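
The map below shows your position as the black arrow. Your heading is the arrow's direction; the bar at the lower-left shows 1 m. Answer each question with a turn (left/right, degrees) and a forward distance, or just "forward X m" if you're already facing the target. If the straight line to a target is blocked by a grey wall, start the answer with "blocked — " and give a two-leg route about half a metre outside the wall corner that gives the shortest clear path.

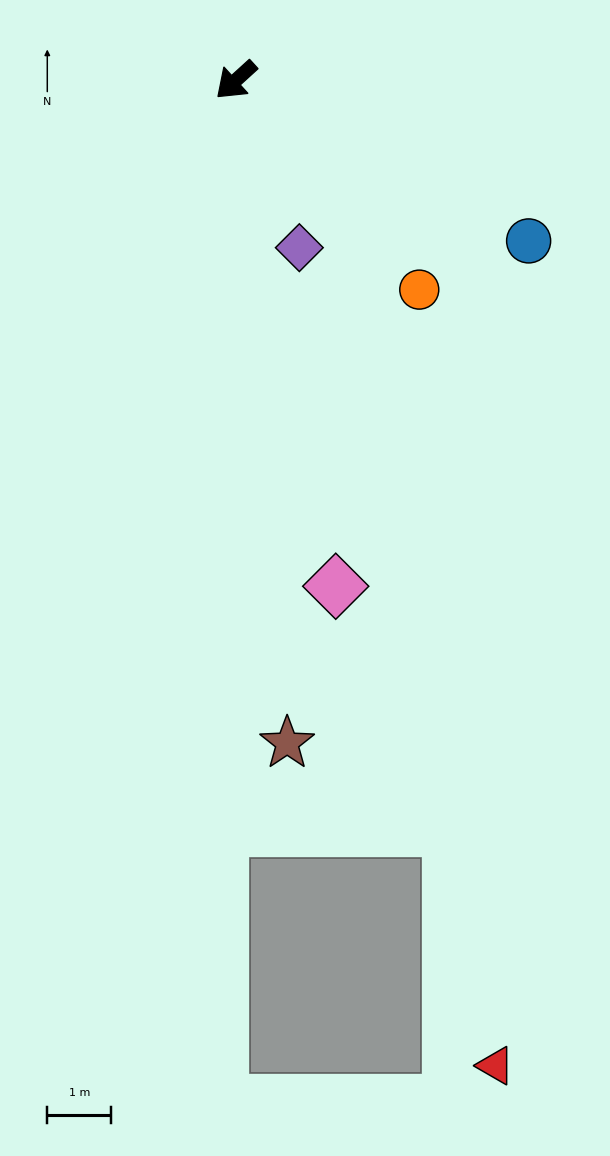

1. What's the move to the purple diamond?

turn left 68°, forward 2.8 m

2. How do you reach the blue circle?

turn left 109°, forward 5.2 m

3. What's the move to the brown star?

turn left 52°, forward 10.4 m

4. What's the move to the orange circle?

turn left 89°, forward 4.3 m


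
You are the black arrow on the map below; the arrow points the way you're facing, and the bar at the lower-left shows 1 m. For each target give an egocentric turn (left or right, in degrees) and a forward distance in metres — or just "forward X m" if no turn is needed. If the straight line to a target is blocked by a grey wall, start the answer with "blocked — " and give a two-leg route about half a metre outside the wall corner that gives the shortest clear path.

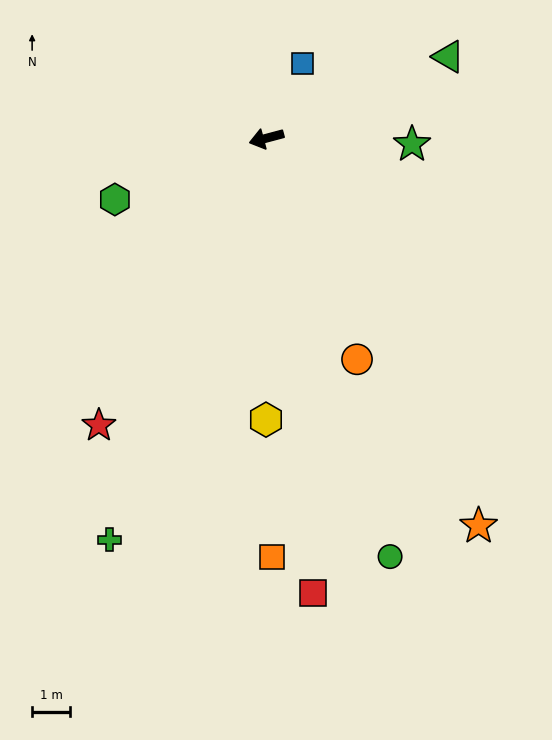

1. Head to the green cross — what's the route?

turn left 54°, forward 11.4 m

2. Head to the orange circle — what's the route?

turn left 97°, forward 6.3 m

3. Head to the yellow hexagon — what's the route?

turn left 75°, forward 7.5 m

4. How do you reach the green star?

turn left 163°, forward 3.9 m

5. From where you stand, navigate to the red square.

turn left 81°, forward 12.1 m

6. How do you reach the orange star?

turn left 104°, forward 11.7 m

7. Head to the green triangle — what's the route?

turn right 171°, forward 5.3 m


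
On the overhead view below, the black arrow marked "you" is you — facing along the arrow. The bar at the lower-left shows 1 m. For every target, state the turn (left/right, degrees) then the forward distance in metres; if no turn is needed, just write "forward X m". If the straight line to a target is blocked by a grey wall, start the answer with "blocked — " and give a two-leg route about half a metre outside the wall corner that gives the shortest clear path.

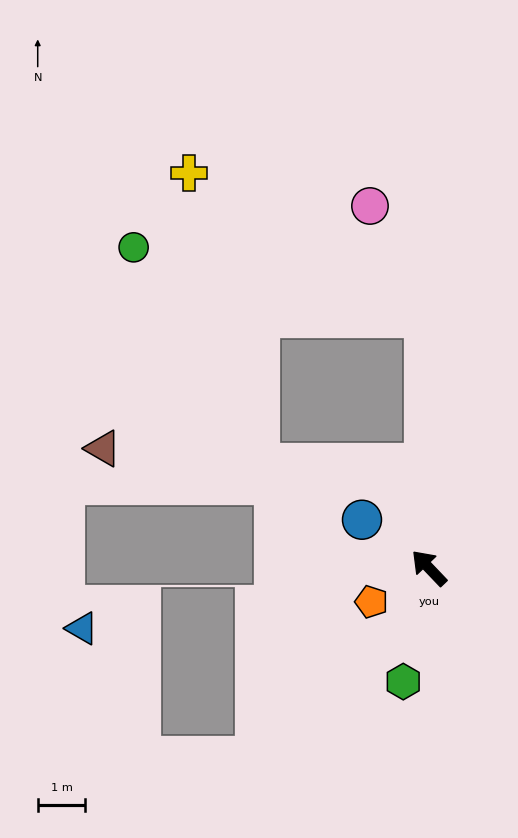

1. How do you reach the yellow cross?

blocked — turn right 43°, forward 5.3 m, then turn left 58°, forward 5.8 m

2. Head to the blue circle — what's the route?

turn left 11°, forward 1.7 m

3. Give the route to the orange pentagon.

turn left 77°, forward 1.4 m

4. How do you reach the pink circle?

blocked — turn right 43°, forward 5.3 m, then turn left 25°, forward 2.6 m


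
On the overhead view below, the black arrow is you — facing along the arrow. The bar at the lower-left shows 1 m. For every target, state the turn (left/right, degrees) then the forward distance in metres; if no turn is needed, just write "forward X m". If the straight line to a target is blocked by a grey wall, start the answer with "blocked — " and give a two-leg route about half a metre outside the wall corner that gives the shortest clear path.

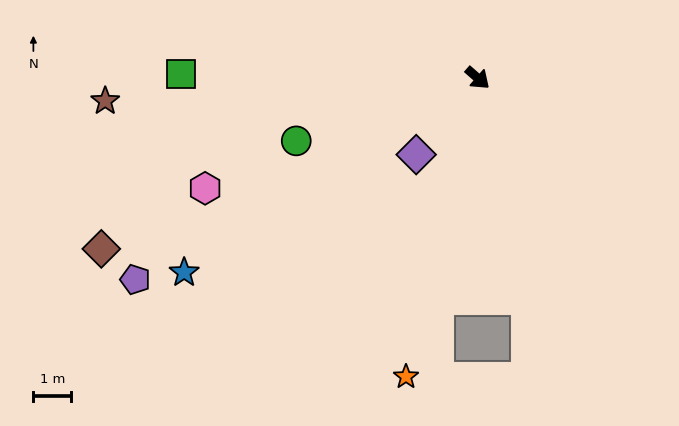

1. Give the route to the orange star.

turn right 62°, forward 8.1 m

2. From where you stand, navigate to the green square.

turn right 140°, forward 7.8 m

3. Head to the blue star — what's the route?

turn right 105°, forward 9.2 m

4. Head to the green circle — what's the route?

turn right 120°, forward 5.0 m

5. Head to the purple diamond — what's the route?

turn right 88°, forward 2.6 m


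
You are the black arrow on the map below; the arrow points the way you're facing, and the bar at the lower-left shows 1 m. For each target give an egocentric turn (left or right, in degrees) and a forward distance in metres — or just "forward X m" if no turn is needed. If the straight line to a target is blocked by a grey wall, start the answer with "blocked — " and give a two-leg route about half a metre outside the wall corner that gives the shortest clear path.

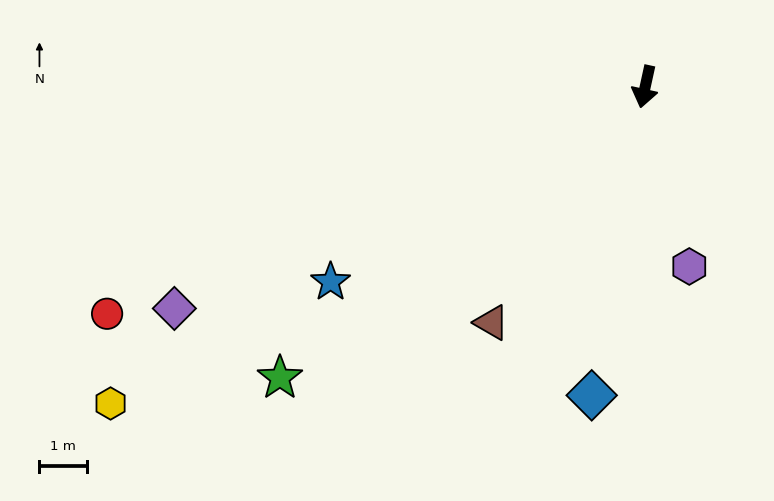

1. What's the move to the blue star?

turn right 46°, forward 7.7 m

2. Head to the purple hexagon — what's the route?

turn left 26°, forward 3.9 m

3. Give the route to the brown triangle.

turn right 21°, forward 5.9 m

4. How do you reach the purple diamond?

turn right 52°, forward 10.9 m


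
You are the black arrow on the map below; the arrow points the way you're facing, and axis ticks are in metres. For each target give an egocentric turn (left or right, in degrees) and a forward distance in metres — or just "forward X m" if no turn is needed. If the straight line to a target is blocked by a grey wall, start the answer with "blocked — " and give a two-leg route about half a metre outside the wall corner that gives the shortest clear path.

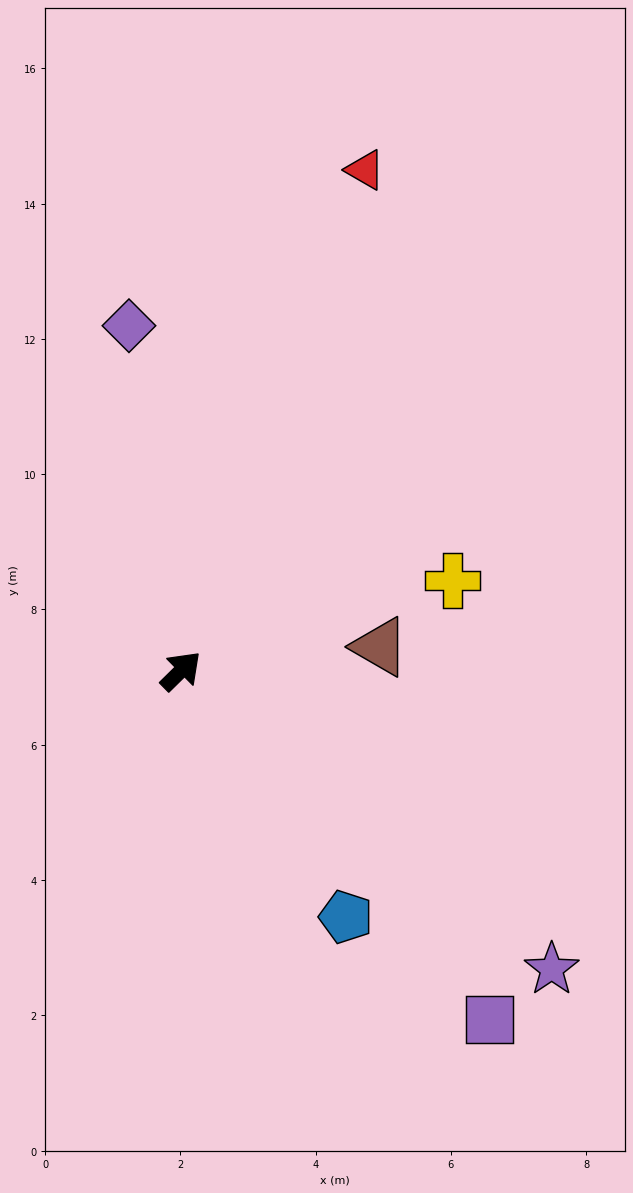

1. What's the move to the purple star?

turn right 83°, forward 7.0 m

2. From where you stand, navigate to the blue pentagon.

turn right 101°, forward 4.4 m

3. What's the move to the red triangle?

turn left 25°, forward 7.9 m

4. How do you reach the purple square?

turn right 93°, forward 6.9 m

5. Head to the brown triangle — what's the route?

turn right 38°, forward 3.0 m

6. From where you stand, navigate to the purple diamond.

turn left 54°, forward 5.2 m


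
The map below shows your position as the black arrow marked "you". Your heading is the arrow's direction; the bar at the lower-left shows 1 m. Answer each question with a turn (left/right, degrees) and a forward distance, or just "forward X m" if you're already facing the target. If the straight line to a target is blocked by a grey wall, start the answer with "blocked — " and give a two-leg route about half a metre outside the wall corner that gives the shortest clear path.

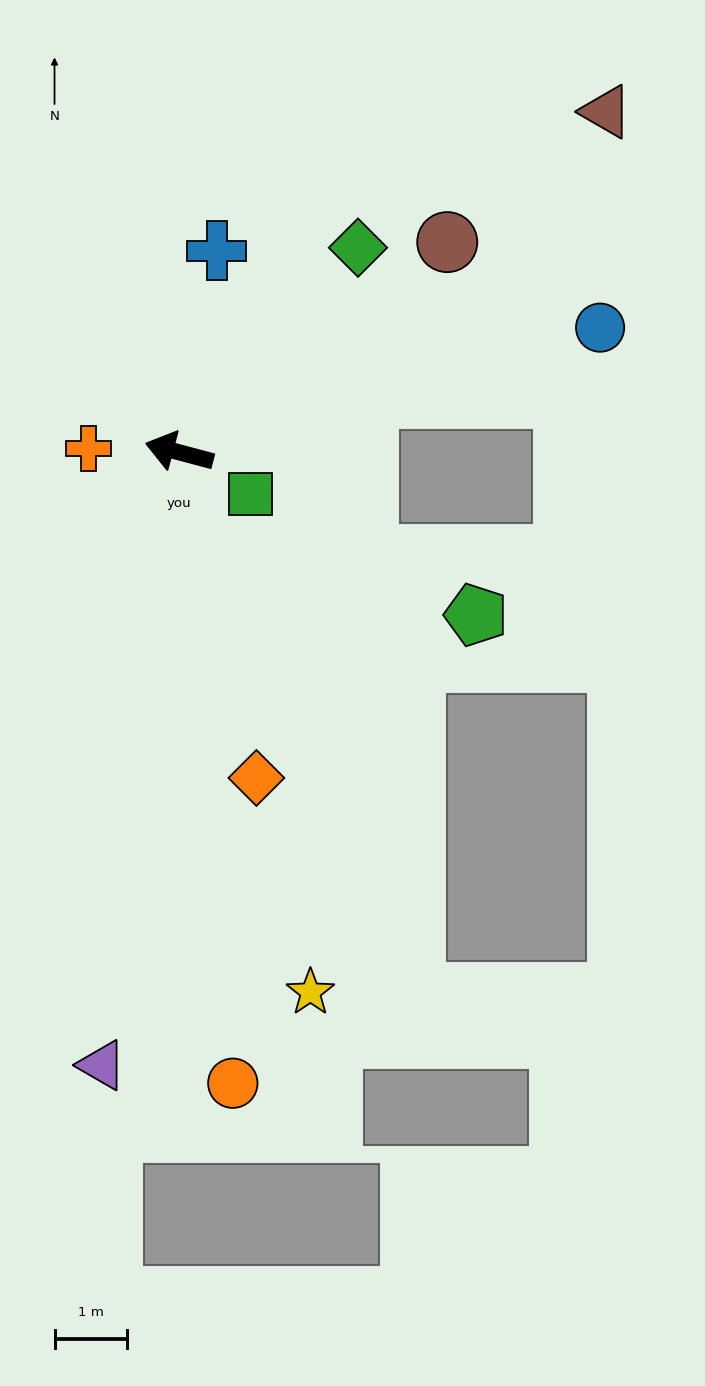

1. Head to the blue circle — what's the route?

turn right 149°, forward 6.0 m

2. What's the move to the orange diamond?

turn left 118°, forward 4.6 m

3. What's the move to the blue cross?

turn right 86°, forward 2.8 m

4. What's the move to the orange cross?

turn left 13°, forward 1.2 m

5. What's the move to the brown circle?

turn right 127°, forward 4.7 m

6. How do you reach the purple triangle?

turn left 98°, forward 8.5 m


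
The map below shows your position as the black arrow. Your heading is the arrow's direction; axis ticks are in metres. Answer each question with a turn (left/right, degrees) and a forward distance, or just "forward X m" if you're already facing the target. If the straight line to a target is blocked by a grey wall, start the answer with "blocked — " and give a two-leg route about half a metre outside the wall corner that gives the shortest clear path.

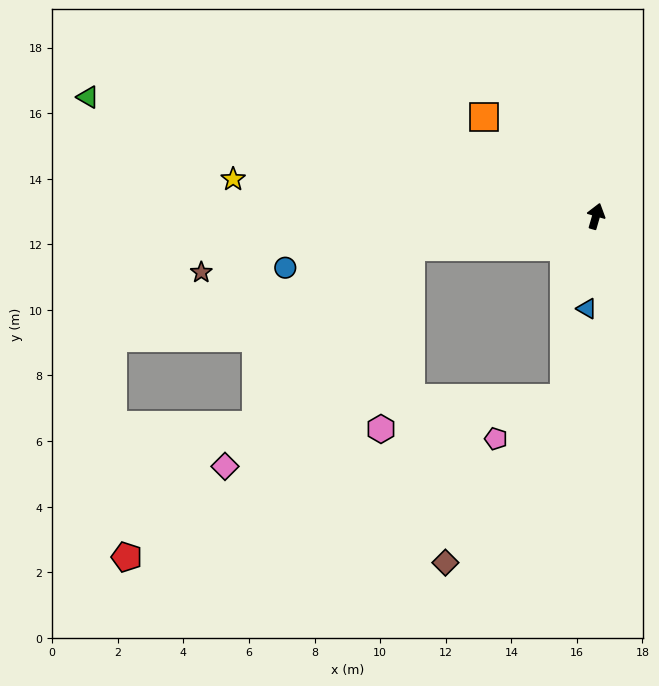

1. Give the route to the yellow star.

turn left 100°, forward 11.1 m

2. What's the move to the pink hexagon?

blocked — turn left 116°, forward 5.7 m, then turn left 71°, forward 5.6 m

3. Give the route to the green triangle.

turn left 93°, forward 15.9 m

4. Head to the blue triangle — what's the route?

turn right 170°, forward 2.8 m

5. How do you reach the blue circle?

turn left 116°, forward 9.6 m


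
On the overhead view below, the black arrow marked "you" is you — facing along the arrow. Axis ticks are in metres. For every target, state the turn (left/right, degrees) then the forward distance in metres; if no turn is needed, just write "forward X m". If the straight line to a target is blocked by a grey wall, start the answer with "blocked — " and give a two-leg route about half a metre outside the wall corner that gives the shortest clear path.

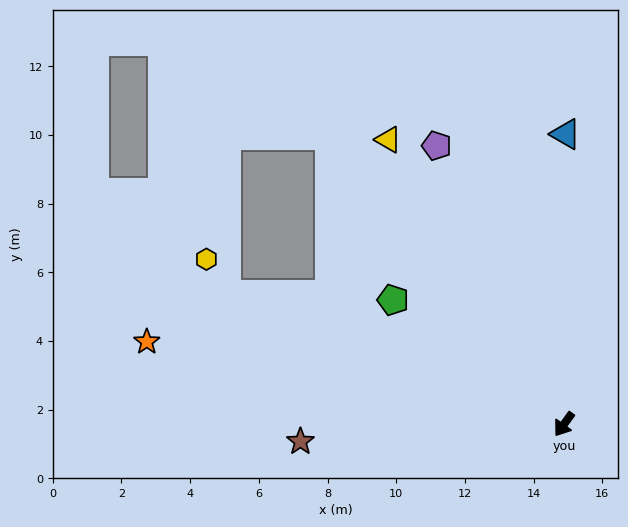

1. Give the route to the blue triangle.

turn right 145°, forward 8.4 m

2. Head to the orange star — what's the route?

turn right 66°, forward 12.4 m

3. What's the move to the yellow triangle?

turn right 113°, forward 9.7 m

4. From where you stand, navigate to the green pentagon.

turn right 90°, forward 6.2 m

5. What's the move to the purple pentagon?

turn right 120°, forward 8.9 m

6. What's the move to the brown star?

turn right 51°, forward 7.7 m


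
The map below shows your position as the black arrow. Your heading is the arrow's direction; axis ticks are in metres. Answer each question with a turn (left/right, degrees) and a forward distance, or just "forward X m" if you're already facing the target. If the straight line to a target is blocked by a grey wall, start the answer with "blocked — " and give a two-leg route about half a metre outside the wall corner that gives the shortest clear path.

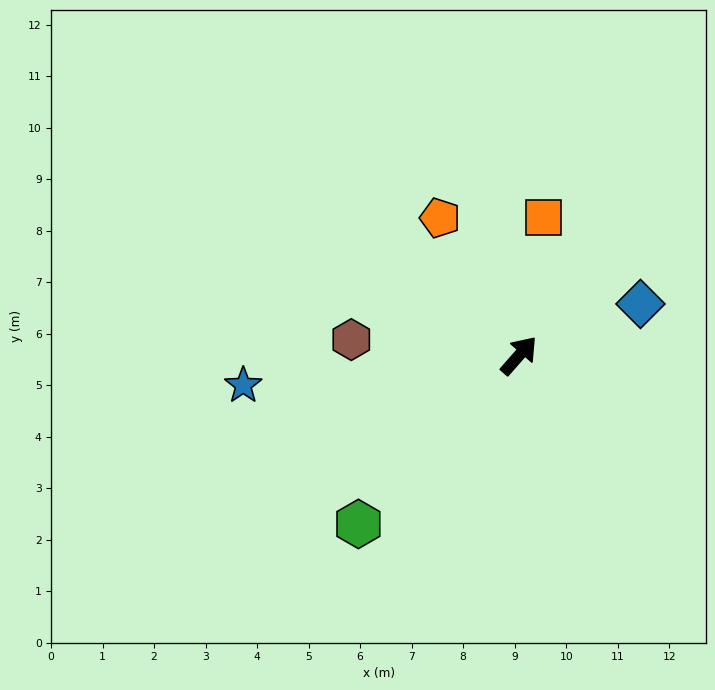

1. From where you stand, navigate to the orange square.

turn left 31°, forward 2.7 m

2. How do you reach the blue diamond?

turn right 26°, forward 2.6 m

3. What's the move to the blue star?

turn left 137°, forward 5.4 m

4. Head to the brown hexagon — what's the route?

turn left 126°, forward 3.3 m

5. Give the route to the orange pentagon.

turn left 71°, forward 3.1 m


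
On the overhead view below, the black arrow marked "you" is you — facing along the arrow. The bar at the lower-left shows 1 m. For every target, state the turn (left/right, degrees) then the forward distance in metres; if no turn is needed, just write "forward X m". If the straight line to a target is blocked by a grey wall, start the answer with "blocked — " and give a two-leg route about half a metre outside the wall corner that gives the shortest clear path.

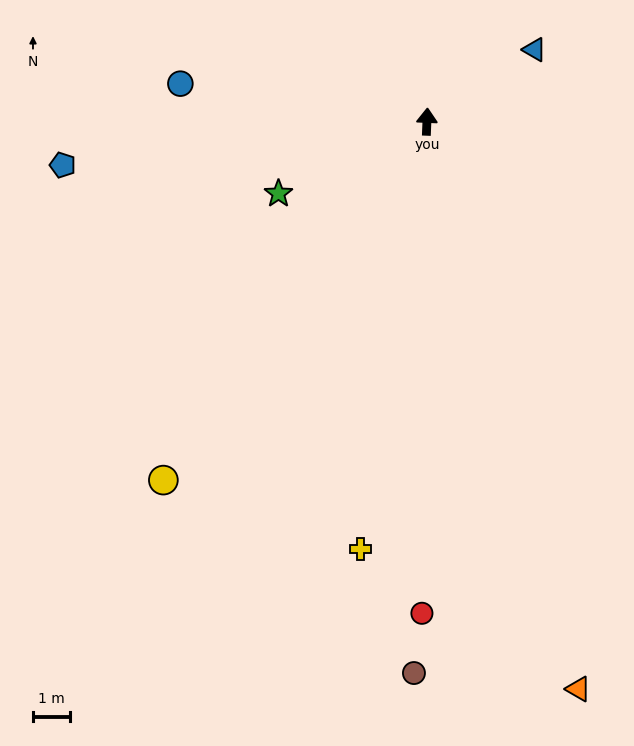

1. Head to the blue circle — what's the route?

turn left 84°, forward 6.8 m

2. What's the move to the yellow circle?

turn left 146°, forward 12.2 m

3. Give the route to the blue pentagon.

turn left 99°, forward 10.0 m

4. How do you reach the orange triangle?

turn right 163°, forward 16.1 m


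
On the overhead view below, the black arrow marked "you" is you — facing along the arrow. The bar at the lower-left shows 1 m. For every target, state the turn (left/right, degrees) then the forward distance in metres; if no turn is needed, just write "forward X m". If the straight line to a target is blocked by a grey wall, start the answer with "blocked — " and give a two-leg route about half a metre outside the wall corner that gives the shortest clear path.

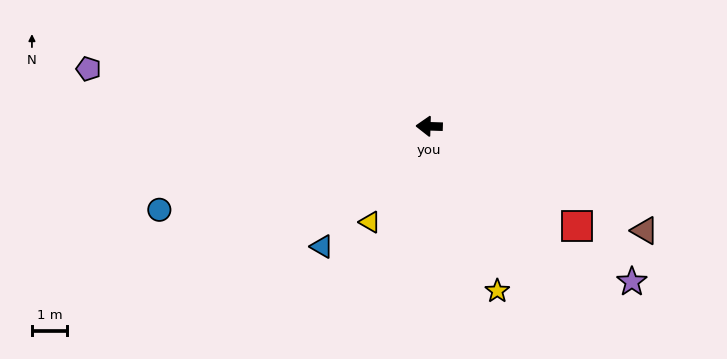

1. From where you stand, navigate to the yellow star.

turn left 114°, forward 5.0 m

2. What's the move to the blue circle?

turn left 19°, forward 8.0 m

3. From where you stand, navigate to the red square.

turn left 148°, forward 5.0 m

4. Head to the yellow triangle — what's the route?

turn left 60°, forward 3.2 m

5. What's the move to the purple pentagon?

turn right 8°, forward 9.7 m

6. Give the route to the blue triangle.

turn left 50°, forward 4.5 m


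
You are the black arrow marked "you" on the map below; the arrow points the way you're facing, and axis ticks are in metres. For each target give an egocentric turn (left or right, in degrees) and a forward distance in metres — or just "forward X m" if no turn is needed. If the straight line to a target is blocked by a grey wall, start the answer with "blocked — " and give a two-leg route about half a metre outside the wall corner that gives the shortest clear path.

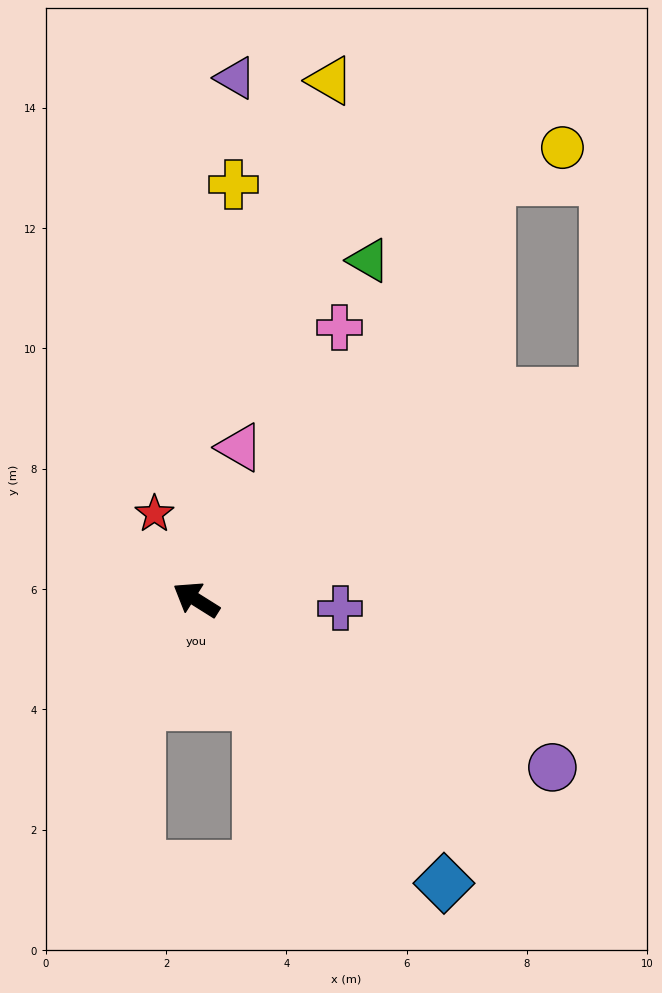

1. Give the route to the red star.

turn right 32°, forward 1.6 m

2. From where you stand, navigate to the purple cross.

turn right 151°, forward 2.4 m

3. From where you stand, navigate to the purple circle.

turn right 173°, forward 6.5 m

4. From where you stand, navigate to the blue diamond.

turn left 163°, forward 6.3 m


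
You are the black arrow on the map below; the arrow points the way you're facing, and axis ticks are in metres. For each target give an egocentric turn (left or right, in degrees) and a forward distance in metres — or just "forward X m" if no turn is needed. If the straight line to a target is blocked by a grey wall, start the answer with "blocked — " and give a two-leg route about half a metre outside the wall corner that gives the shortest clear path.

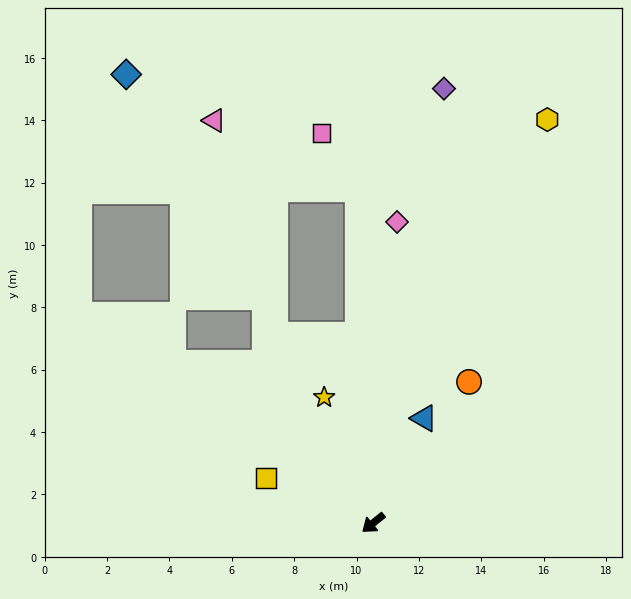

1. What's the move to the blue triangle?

turn right 155°, forward 3.7 m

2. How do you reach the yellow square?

turn right 62°, forward 3.7 m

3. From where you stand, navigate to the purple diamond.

turn right 138°, forward 14.1 m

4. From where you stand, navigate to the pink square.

blocked — turn right 126°, forward 10.7 m, then turn left 30°, forward 2.1 m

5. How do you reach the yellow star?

turn right 108°, forward 4.3 m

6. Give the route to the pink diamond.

turn right 134°, forward 9.7 m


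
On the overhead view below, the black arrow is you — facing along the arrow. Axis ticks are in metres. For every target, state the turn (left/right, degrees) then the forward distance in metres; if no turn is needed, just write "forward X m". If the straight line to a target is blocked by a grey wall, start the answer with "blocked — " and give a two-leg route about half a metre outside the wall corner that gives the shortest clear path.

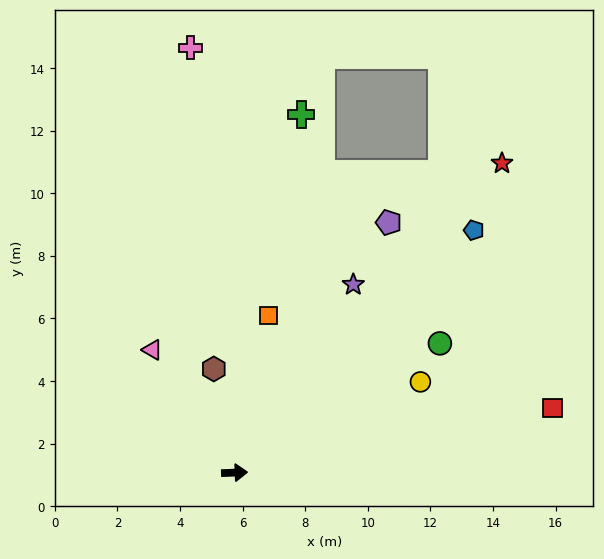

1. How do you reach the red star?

turn left 47°, forward 13.1 m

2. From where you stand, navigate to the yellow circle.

turn left 24°, forward 6.6 m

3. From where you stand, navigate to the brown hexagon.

turn left 99°, forward 3.4 m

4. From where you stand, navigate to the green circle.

turn left 30°, forward 7.8 m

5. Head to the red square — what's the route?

turn left 9°, forward 10.4 m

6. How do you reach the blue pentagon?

turn left 43°, forward 10.9 m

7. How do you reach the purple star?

turn left 56°, forward 7.1 m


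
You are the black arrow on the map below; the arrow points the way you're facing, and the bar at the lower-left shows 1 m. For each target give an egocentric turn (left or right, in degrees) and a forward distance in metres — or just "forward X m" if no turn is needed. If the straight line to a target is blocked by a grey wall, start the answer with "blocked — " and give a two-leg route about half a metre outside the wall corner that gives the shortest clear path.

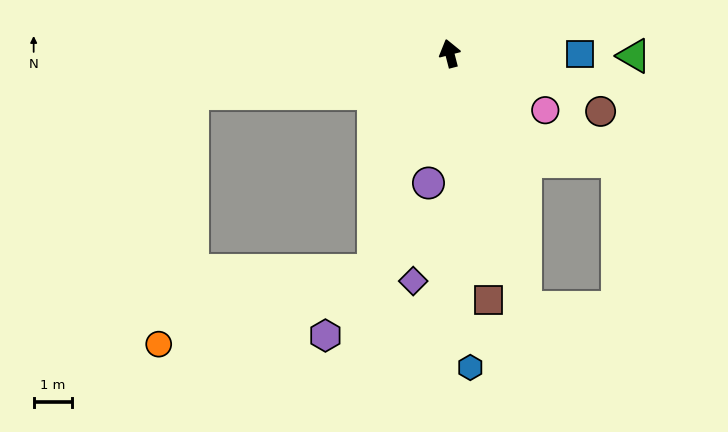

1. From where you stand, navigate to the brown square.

turn left 175°, forward 6.5 m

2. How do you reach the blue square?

turn right 105°, forward 3.4 m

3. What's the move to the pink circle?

turn right 135°, forward 2.9 m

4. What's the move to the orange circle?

blocked — turn left 146°, forward 5.9 m, then turn right 52°, forward 5.9 m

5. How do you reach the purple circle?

turn left 156°, forward 3.4 m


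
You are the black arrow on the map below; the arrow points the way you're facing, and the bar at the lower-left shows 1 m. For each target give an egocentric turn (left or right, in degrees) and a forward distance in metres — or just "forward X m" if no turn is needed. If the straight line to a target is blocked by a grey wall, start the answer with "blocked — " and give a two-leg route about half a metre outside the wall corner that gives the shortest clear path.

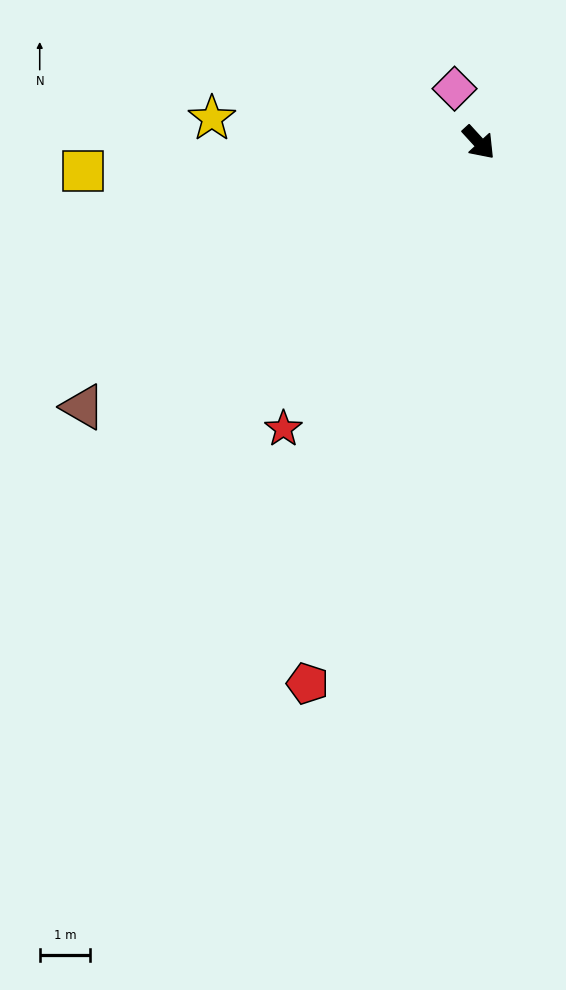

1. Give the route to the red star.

turn right 77°, forward 6.8 m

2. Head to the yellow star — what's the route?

turn right 138°, forward 5.3 m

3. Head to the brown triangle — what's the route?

turn right 99°, forward 9.4 m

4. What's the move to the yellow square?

turn right 128°, forward 7.8 m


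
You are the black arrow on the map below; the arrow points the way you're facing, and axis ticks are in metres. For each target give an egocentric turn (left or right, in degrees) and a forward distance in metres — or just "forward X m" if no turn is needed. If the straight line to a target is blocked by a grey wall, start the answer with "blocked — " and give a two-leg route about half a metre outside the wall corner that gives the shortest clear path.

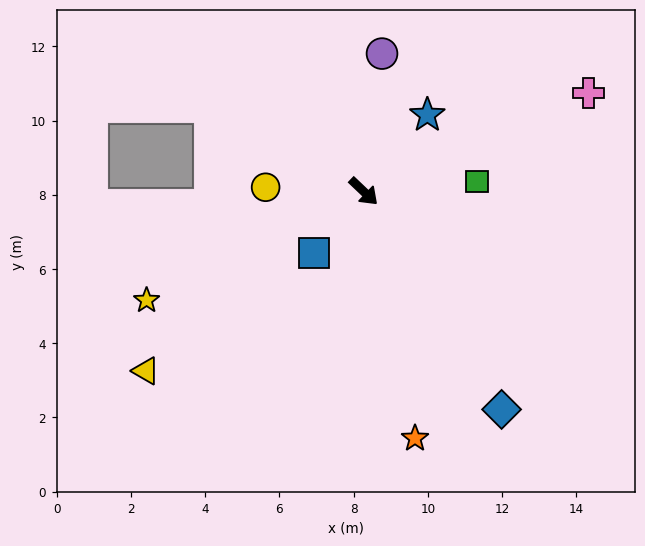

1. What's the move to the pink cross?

turn left 67°, forward 6.6 m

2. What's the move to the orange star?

turn right 35°, forward 6.8 m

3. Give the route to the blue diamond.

turn right 14°, forward 6.9 m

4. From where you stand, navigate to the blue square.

turn right 85°, forward 2.1 m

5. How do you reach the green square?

turn left 49°, forward 3.1 m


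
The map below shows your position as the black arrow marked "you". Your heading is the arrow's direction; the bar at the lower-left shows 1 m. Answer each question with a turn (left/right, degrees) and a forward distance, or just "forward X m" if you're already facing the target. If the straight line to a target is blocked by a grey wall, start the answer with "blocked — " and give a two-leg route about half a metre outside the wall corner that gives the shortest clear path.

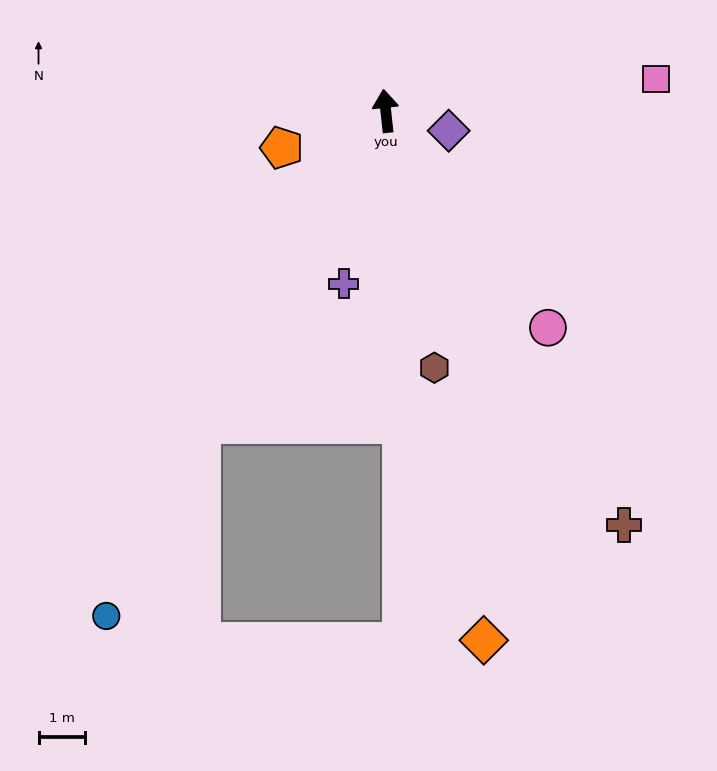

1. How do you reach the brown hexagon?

turn right 175°, forward 5.6 m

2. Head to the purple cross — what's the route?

turn left 160°, forward 3.8 m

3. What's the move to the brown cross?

turn right 156°, forward 10.3 m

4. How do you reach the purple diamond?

turn right 114°, forward 1.4 m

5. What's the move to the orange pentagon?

turn left 103°, forward 2.4 m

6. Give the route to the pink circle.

turn right 149°, forward 5.8 m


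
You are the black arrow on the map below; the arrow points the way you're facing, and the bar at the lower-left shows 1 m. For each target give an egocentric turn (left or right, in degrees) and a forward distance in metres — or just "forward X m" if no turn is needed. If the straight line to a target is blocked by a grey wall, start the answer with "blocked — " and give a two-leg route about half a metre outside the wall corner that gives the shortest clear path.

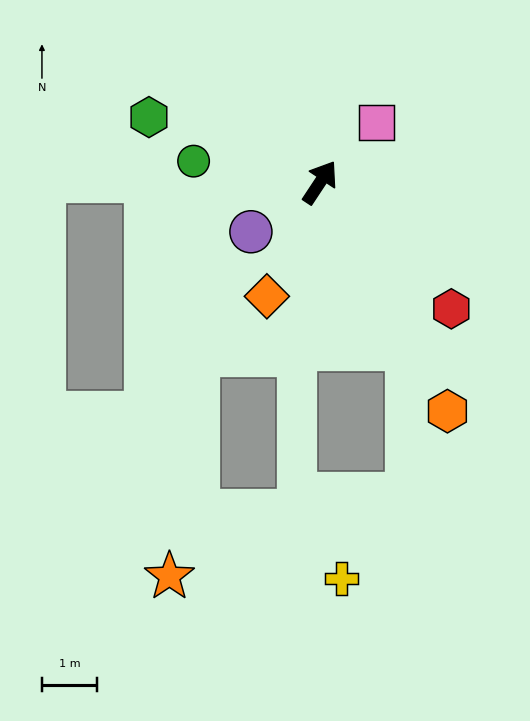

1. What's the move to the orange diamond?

turn right 172°, forward 2.3 m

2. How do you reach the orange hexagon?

turn right 117°, forward 4.8 m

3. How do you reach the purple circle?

turn left 159°, forward 1.5 m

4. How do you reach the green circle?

turn left 114°, forward 2.3 m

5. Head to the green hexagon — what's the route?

turn left 103°, forward 3.3 m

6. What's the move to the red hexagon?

turn right 101°, forward 3.3 m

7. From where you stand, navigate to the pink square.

turn right 10°, forward 1.5 m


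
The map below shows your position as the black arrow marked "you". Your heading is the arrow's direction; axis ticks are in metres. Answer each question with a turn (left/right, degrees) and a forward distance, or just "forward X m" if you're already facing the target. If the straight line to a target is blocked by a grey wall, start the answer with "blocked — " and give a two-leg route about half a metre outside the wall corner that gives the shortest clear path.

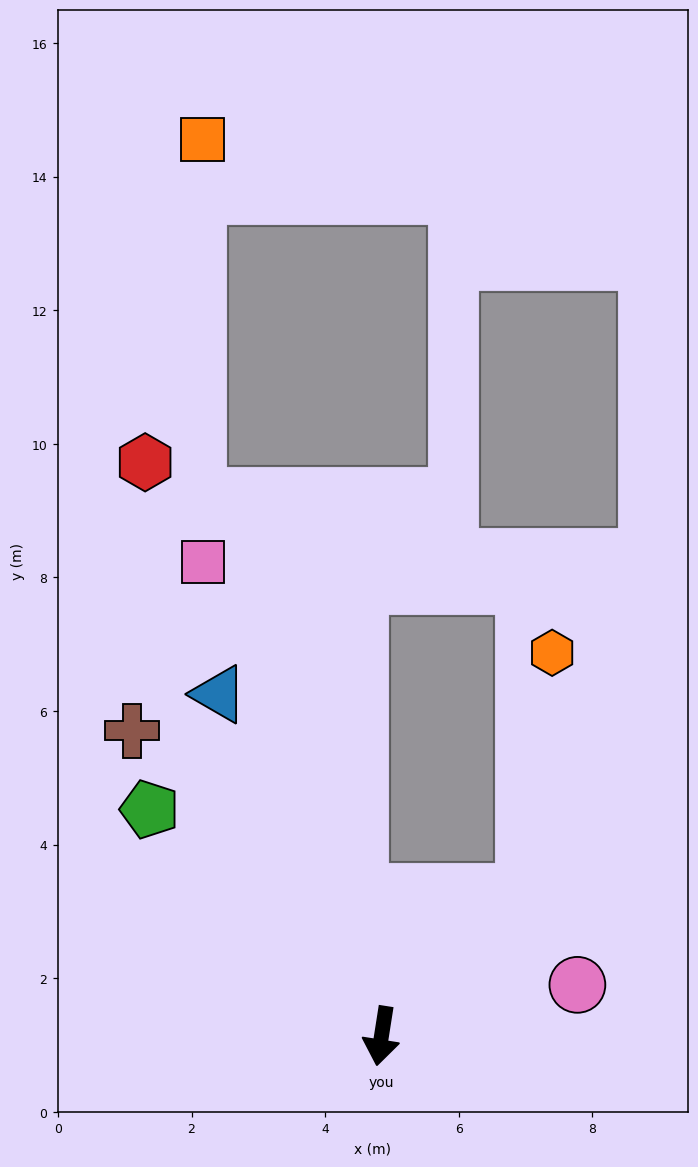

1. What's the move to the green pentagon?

turn right 125°, forward 4.9 m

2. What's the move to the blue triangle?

turn right 146°, forward 5.7 m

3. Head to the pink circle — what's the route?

turn left 114°, forward 3.0 m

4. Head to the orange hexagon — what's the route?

blocked — turn left 144°, forward 3.0 m, then turn left 38°, forward 3.6 m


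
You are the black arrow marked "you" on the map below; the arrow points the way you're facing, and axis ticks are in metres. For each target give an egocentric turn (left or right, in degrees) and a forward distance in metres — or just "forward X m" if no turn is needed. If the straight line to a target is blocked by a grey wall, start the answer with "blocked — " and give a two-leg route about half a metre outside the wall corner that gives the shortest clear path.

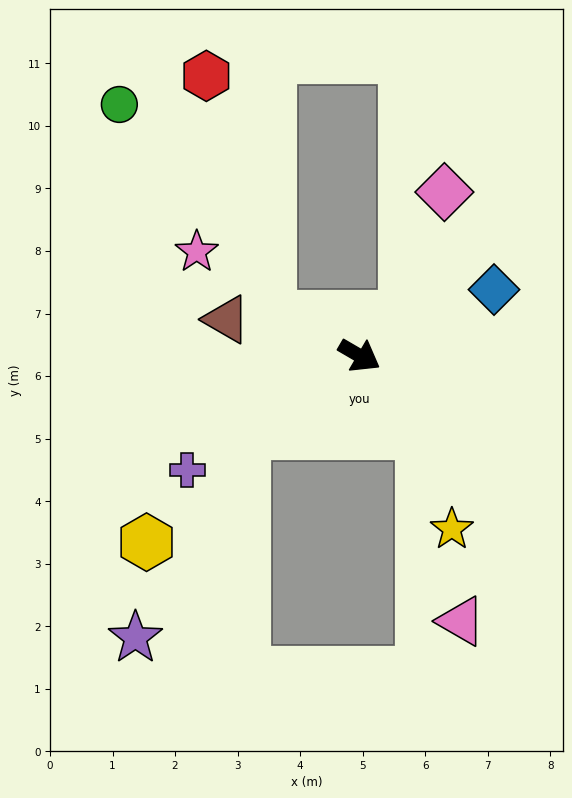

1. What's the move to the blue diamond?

turn left 56°, forward 2.4 m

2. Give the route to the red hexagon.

blocked — turn right 173°, forward 1.6 m, then turn right 52°, forward 4.0 m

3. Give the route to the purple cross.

turn right 116°, forward 3.3 m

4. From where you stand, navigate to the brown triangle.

turn right 165°, forward 2.2 m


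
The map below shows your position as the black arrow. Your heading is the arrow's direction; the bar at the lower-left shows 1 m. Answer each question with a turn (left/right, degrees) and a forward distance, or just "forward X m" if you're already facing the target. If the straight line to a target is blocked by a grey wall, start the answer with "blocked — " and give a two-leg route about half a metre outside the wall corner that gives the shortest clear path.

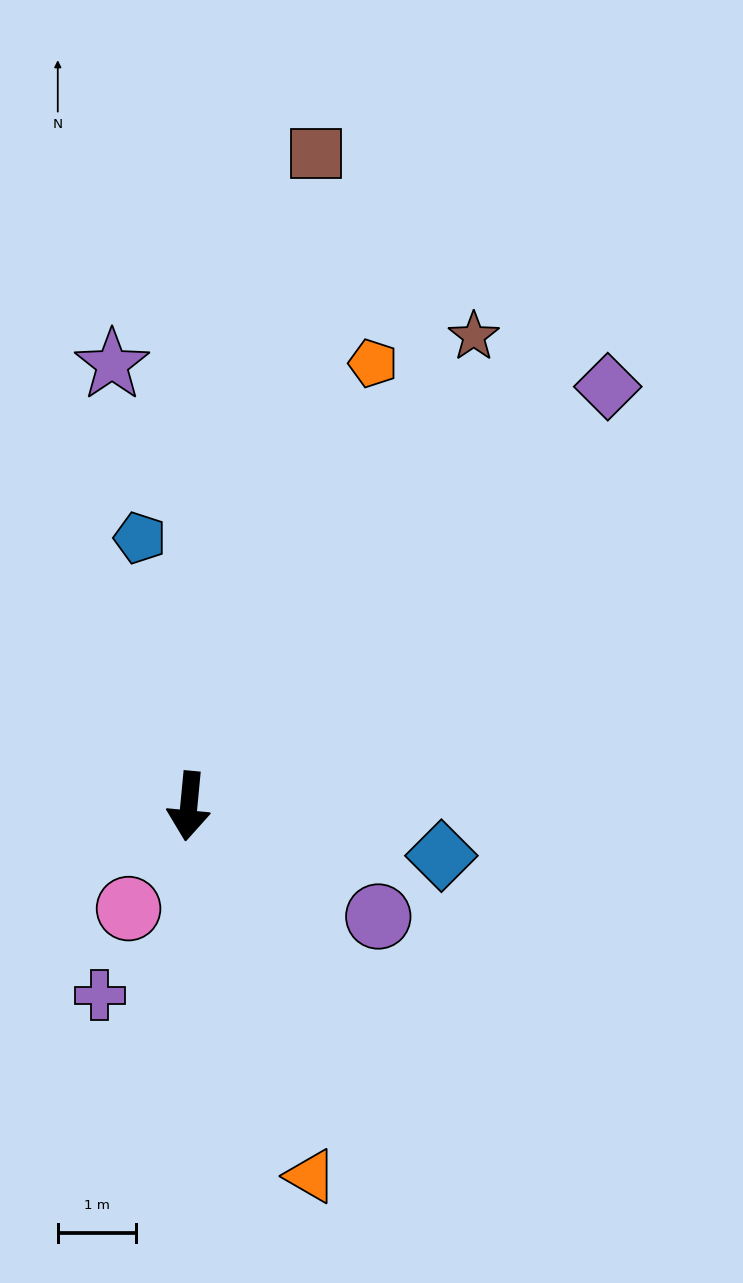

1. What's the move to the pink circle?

turn right 25°, forward 1.5 m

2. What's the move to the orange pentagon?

turn left 163°, forward 6.1 m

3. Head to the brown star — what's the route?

turn left 154°, forward 7.0 m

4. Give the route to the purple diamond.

turn left 140°, forward 7.6 m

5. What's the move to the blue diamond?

turn left 84°, forward 3.3 m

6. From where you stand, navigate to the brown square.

turn left 174°, forward 8.5 m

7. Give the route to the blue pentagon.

turn right 164°, forward 3.5 m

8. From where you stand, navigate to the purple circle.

turn left 65°, forward 2.8 m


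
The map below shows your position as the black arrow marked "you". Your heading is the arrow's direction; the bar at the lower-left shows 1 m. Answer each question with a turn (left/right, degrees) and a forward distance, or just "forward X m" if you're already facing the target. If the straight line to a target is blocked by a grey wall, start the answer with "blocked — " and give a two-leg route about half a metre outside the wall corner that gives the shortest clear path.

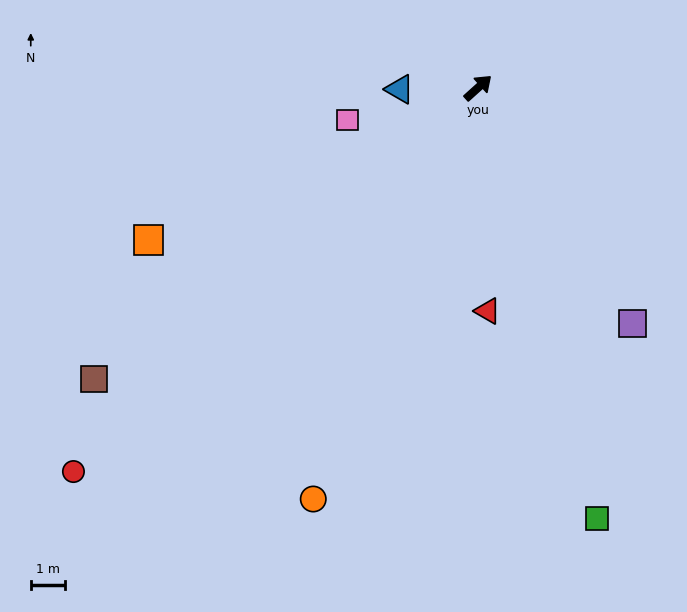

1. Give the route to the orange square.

turn left 163°, forward 10.5 m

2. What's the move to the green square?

turn right 117°, forward 12.9 m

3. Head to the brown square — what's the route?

turn left 175°, forward 14.0 m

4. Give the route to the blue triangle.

turn left 139°, forward 2.3 m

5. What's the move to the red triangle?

turn right 130°, forward 6.5 m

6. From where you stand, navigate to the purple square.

turn right 99°, forward 8.1 m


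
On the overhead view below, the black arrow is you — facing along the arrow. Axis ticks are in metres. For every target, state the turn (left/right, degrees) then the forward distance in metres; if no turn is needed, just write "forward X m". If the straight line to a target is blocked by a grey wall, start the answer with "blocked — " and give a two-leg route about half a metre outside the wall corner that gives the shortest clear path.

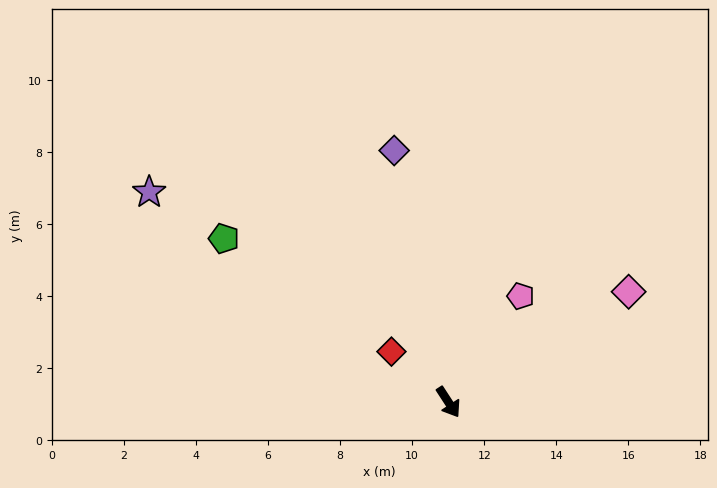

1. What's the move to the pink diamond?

turn left 88°, forward 5.9 m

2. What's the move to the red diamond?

turn right 165°, forward 2.1 m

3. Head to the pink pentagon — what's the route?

turn left 113°, forward 3.6 m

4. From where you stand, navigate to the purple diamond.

turn left 159°, forward 7.1 m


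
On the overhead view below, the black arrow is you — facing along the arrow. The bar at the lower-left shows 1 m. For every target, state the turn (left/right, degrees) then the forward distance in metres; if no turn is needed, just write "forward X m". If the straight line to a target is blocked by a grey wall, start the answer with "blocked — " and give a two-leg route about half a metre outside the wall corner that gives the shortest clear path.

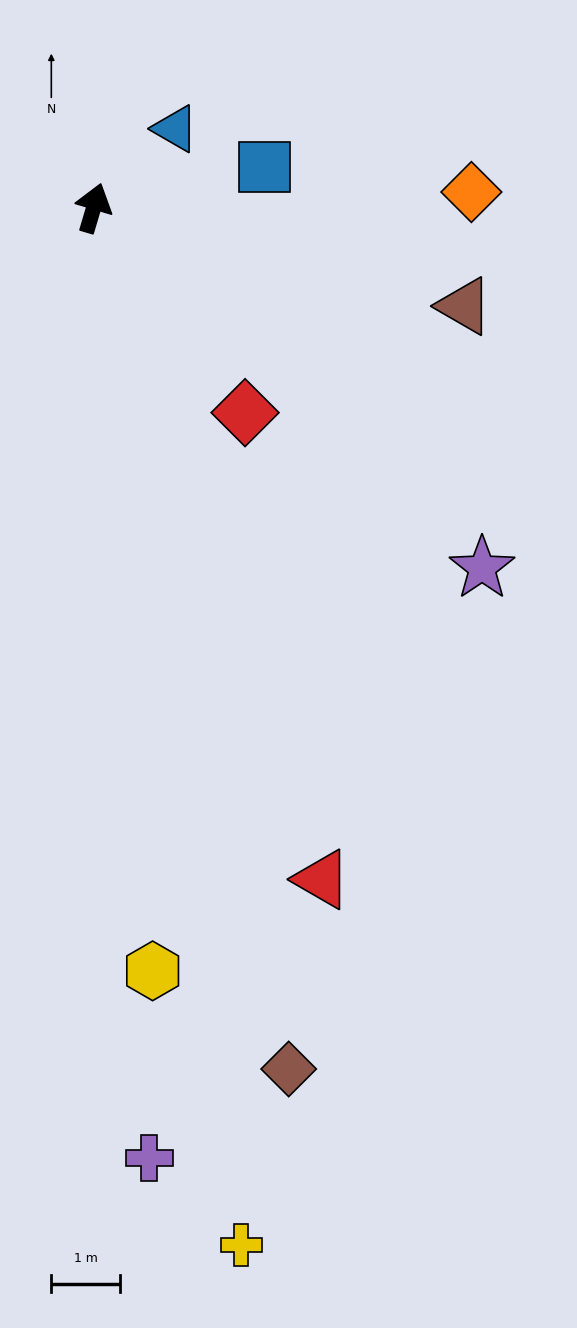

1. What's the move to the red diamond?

turn right 127°, forward 3.7 m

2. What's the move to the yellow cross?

turn right 155°, forward 15.2 m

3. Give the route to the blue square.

turn right 60°, forward 2.6 m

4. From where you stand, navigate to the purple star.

turn right 116°, forward 7.7 m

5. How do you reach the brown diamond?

turn right 151°, forward 12.8 m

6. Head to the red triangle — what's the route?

turn right 145°, forward 10.3 m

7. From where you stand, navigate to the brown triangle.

turn right 88°, forward 5.6 m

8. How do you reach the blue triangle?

turn right 29°, forward 1.6 m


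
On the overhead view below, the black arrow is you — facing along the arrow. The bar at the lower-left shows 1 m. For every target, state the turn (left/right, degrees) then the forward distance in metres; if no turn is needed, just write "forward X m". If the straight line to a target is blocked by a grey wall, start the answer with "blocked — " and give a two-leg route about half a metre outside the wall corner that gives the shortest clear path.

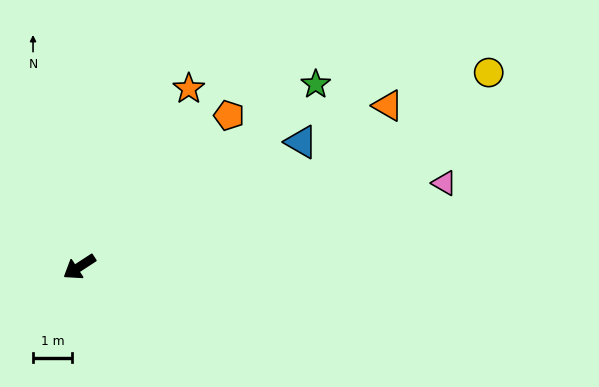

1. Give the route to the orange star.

turn right 155°, forward 5.4 m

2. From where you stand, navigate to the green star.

turn right 175°, forward 7.7 m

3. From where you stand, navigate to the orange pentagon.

turn right 168°, forward 5.5 m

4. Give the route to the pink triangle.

turn left 160°, forward 9.7 m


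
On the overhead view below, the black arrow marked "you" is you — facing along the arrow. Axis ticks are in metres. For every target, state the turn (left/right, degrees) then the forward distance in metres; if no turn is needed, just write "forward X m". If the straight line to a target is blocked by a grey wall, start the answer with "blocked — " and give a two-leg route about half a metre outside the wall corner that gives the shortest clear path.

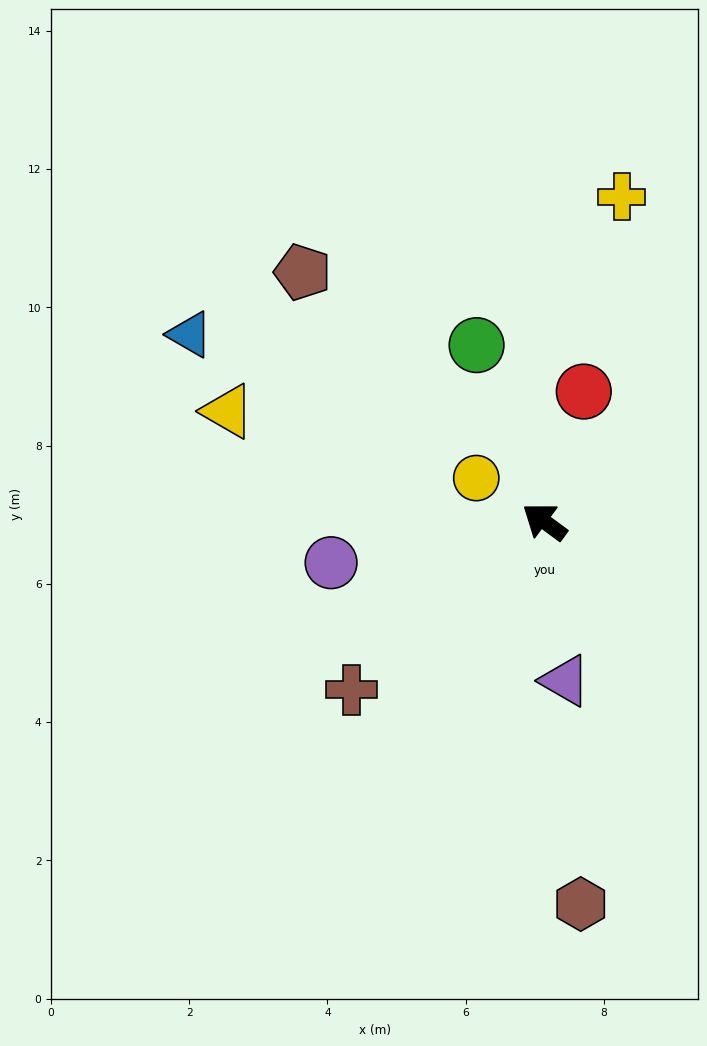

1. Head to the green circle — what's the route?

turn right 33°, forward 2.7 m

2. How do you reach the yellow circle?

turn left 4°, forward 1.2 m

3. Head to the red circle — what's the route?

turn right 71°, forward 2.0 m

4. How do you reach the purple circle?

turn left 47°, forward 3.1 m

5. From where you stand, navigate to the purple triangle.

turn left 134°, forward 2.3 m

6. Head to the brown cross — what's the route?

turn left 77°, forward 3.7 m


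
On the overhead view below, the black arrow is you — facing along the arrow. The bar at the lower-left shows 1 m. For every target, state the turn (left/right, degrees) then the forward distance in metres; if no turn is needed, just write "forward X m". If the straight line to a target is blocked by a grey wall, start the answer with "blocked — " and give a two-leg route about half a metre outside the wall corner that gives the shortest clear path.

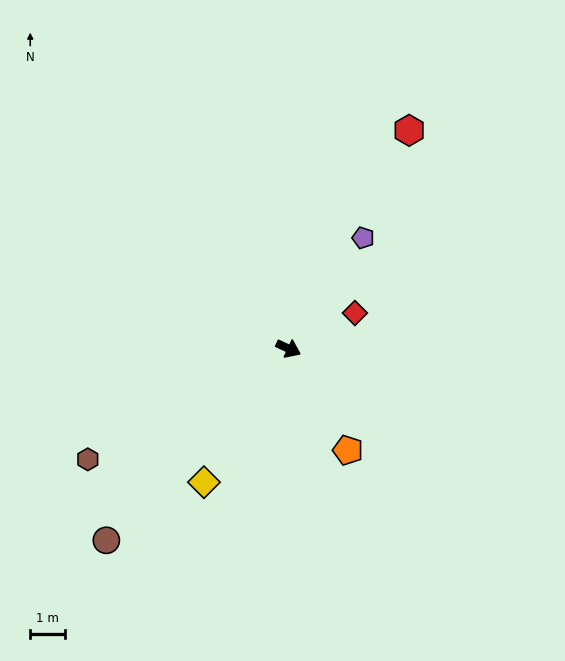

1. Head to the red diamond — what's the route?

turn left 53°, forward 2.2 m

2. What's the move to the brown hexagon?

turn right 126°, forward 6.6 m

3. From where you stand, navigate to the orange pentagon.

turn right 35°, forward 3.4 m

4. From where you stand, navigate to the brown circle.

turn right 109°, forward 7.7 m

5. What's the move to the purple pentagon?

turn left 81°, forward 3.9 m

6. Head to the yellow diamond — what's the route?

turn right 97°, forward 4.6 m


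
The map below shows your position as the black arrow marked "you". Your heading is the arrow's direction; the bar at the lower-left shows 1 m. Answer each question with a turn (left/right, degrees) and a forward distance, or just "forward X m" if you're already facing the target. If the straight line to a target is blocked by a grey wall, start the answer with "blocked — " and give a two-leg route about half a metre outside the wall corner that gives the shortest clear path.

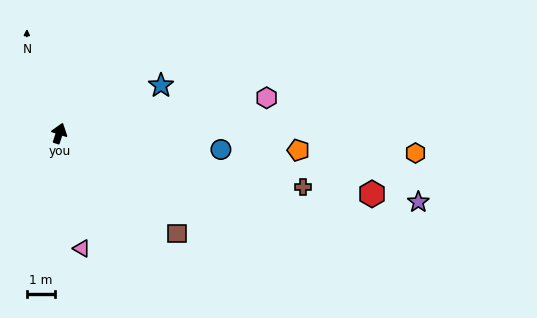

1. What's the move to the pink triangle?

turn right 151°, forward 4.1 m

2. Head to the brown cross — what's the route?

turn right 84°, forward 8.7 m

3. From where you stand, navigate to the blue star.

turn right 47°, forward 3.9 m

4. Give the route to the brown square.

turn right 112°, forward 5.4 m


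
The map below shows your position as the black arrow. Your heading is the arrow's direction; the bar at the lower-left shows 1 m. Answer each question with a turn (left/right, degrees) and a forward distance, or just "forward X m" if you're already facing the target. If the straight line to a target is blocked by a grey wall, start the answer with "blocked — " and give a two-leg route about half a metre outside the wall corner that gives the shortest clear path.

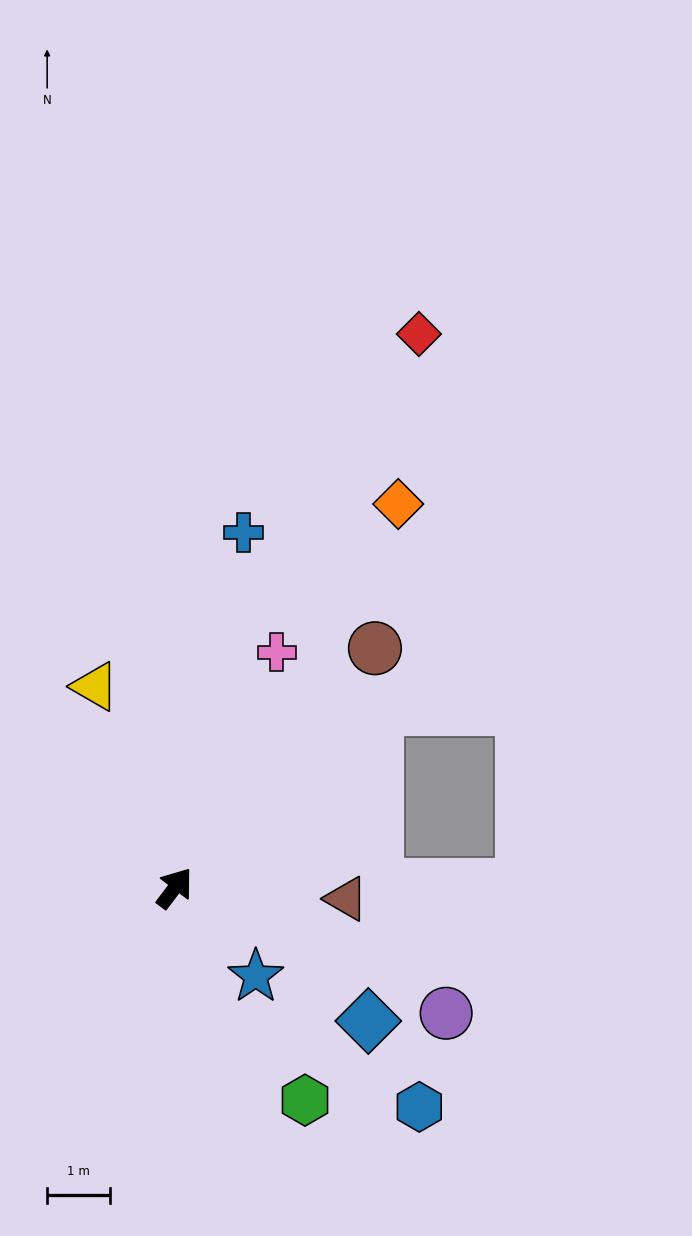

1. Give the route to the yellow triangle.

turn left 59°, forward 3.4 m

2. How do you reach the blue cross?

turn left 26°, forward 5.8 m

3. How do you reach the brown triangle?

turn right 56°, forward 2.7 m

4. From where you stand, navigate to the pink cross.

turn left 14°, forward 4.1 m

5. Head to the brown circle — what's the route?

turn right 3°, forward 5.0 m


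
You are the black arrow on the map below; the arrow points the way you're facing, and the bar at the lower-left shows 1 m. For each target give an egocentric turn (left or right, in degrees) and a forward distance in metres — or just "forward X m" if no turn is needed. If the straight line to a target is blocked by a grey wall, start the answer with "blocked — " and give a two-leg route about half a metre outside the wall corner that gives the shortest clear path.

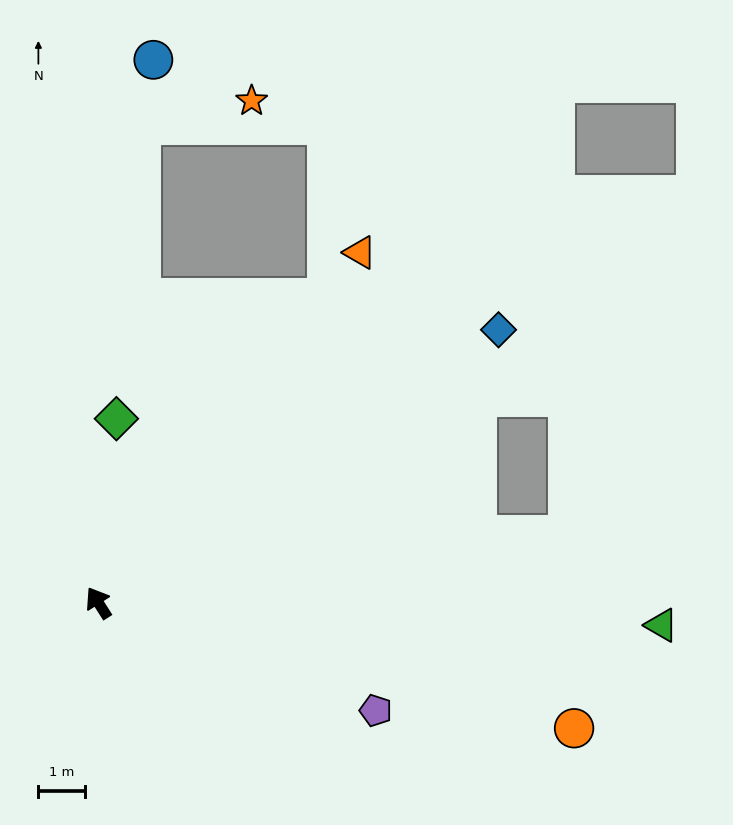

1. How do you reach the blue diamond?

turn right 88°, forward 10.4 m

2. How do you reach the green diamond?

turn right 38°, forward 4.0 m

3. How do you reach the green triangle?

turn right 125°, forward 12.1 m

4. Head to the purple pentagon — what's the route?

turn right 144°, forward 6.4 m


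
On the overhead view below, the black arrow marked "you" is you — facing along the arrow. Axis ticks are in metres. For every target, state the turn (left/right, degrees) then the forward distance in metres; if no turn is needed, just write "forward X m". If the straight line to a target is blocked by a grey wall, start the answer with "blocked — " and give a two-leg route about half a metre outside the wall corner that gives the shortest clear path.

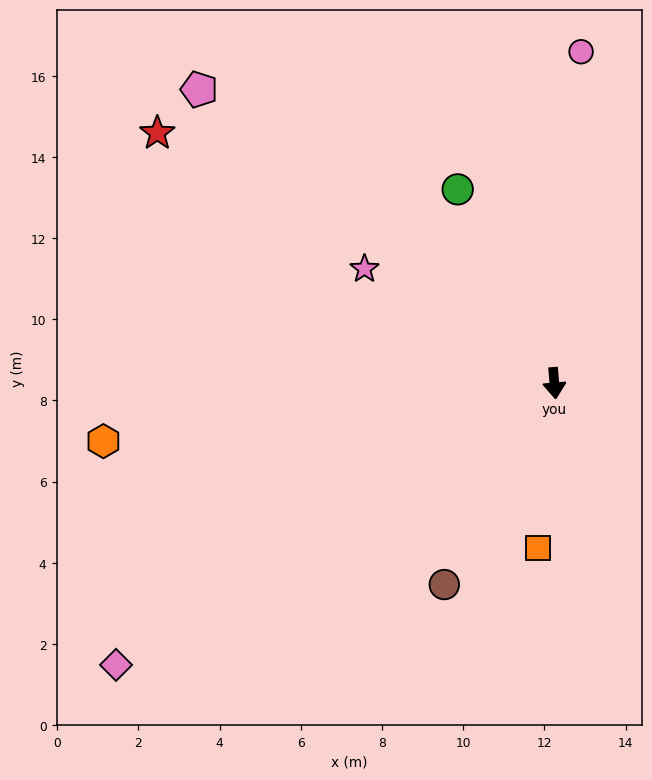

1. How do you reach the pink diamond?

turn right 62°, forward 12.8 m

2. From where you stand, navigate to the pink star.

turn right 126°, forward 5.5 m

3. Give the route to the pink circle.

turn left 171°, forward 8.2 m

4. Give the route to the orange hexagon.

turn right 87°, forward 11.2 m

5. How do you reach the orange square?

turn right 10°, forward 4.1 m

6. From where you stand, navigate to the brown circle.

turn right 33°, forward 5.7 m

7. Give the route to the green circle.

turn right 158°, forward 5.3 m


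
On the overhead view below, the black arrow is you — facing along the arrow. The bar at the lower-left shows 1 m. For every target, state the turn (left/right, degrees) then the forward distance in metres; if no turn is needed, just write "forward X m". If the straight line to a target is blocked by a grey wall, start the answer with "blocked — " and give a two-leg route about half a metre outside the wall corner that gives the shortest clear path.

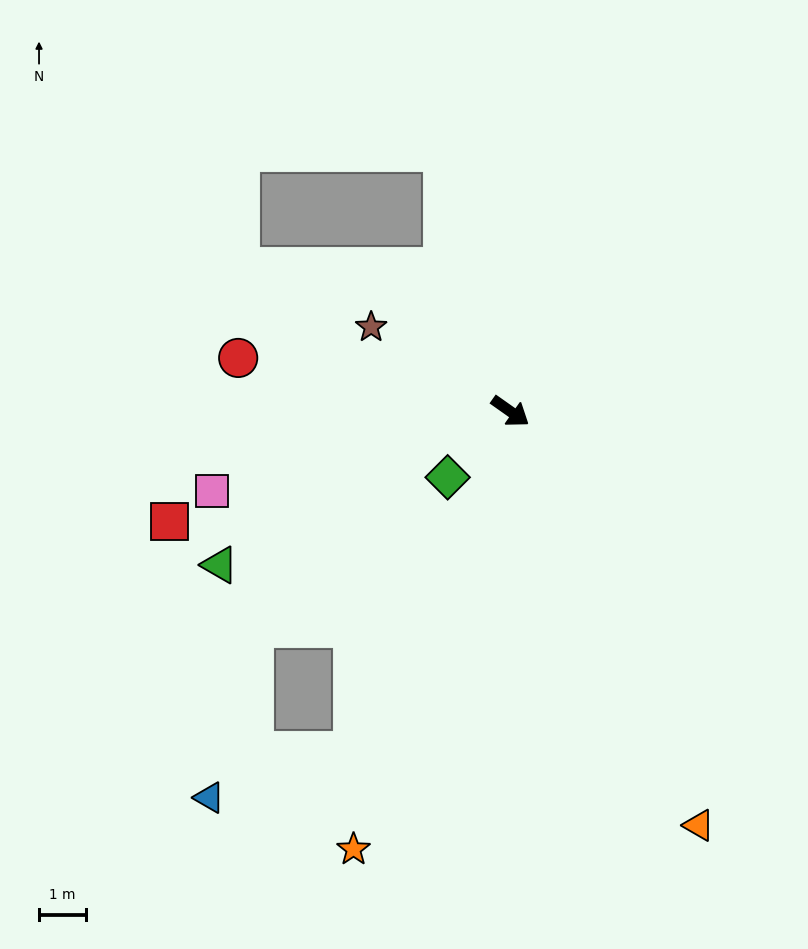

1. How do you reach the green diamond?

turn right 98°, forward 1.9 m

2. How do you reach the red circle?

turn right 156°, forward 5.9 m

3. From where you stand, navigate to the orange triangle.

turn right 30°, forward 9.7 m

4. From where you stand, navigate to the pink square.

turn right 130°, forward 6.6 m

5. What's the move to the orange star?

turn right 75°, forward 9.9 m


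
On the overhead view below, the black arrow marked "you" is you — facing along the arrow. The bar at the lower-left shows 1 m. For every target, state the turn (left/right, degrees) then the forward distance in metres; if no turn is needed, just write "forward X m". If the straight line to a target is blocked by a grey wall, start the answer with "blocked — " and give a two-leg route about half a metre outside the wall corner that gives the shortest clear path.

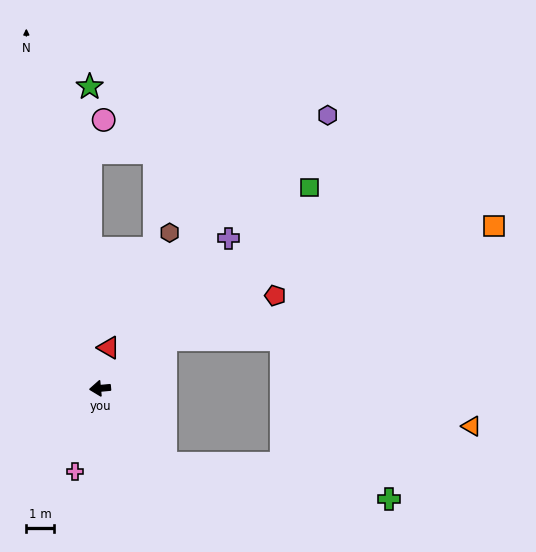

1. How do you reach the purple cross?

turn right 136°, forward 7.0 m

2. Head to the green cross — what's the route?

blocked — turn left 125°, forward 3.5 m, then turn left 41°, forward 8.1 m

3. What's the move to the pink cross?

turn left 68°, forward 3.1 m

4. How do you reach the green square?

turn right 141°, forward 10.3 m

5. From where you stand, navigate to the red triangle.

turn right 107°, forward 1.5 m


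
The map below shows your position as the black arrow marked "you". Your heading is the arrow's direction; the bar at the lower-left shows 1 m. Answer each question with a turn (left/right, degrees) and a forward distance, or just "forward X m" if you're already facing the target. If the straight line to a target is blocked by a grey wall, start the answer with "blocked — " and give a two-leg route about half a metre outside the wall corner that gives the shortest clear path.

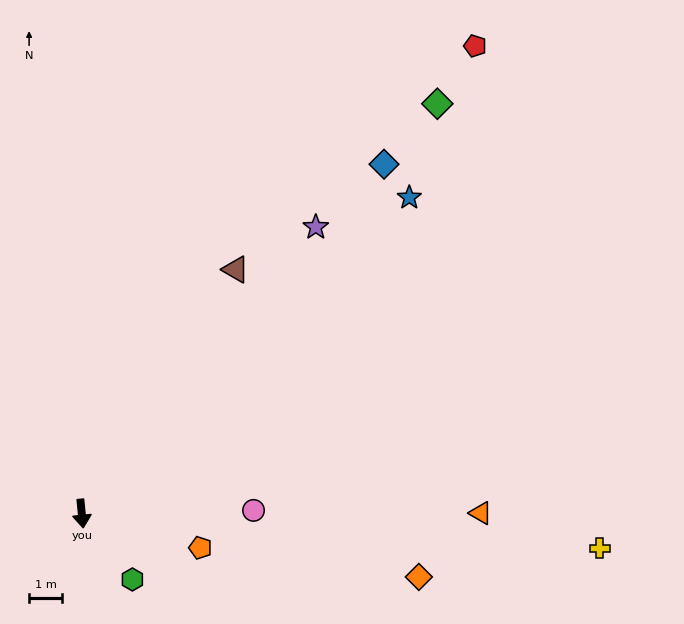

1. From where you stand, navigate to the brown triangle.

turn left 142°, forward 8.7 m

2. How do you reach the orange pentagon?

turn left 68°, forward 3.7 m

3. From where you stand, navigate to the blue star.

turn left 128°, forward 13.7 m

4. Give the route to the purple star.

turn left 135°, forward 11.1 m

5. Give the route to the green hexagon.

turn left 32°, forward 2.5 m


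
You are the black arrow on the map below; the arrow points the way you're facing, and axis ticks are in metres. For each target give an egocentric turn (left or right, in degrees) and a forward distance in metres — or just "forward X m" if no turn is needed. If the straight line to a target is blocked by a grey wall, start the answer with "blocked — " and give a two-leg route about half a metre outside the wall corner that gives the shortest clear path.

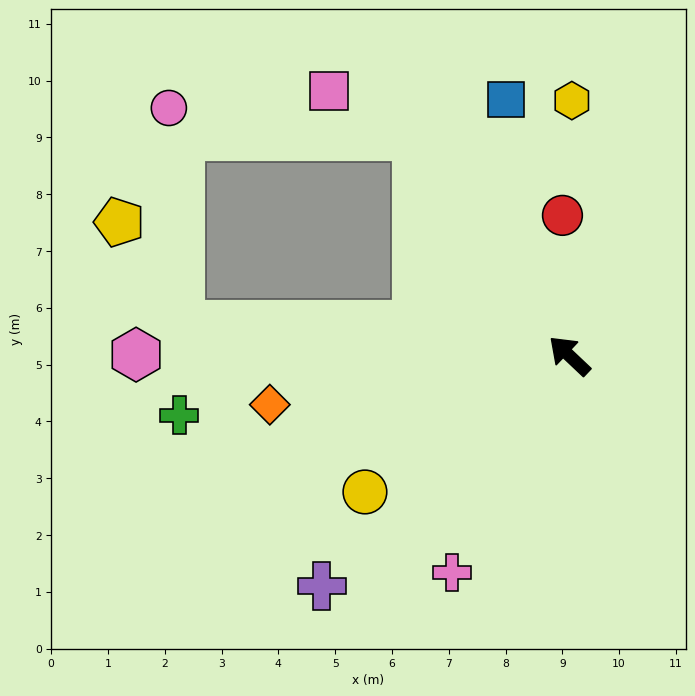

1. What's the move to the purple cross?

turn left 86°, forward 6.0 m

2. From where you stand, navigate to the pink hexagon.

turn left 43°, forward 7.6 m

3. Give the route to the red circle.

turn right 44°, forward 2.5 m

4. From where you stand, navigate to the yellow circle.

turn left 77°, forward 4.3 m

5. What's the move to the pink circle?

blocked — turn left 39°, forward 6.9 m, then turn right 82°, forward 3.8 m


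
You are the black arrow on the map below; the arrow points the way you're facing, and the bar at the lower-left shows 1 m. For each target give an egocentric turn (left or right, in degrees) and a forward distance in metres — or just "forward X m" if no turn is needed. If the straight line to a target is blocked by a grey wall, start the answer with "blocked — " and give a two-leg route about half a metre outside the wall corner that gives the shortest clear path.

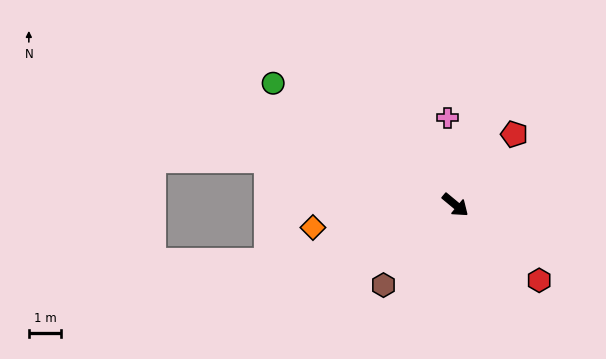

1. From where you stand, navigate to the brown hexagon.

turn right 92°, forward 3.3 m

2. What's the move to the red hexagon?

turn right 2°, forward 3.5 m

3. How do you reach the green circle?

turn right 174°, forward 6.8 m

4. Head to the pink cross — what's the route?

turn left 135°, forward 2.7 m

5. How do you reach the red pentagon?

turn left 90°, forward 2.8 m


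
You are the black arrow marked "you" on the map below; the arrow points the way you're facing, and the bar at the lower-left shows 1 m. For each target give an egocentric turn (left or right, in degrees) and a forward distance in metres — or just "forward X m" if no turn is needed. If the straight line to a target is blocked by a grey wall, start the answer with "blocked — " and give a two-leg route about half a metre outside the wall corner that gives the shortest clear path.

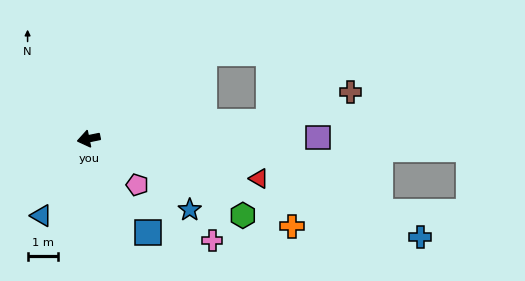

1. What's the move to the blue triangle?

turn left 47°, forward 2.9 m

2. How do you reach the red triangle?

turn left 155°, forward 5.7 m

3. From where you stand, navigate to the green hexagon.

turn left 142°, forward 5.6 m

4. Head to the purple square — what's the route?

turn left 169°, forward 7.5 m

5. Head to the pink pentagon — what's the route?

turn left 125°, forward 2.2 m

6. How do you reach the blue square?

turn left 111°, forward 3.6 m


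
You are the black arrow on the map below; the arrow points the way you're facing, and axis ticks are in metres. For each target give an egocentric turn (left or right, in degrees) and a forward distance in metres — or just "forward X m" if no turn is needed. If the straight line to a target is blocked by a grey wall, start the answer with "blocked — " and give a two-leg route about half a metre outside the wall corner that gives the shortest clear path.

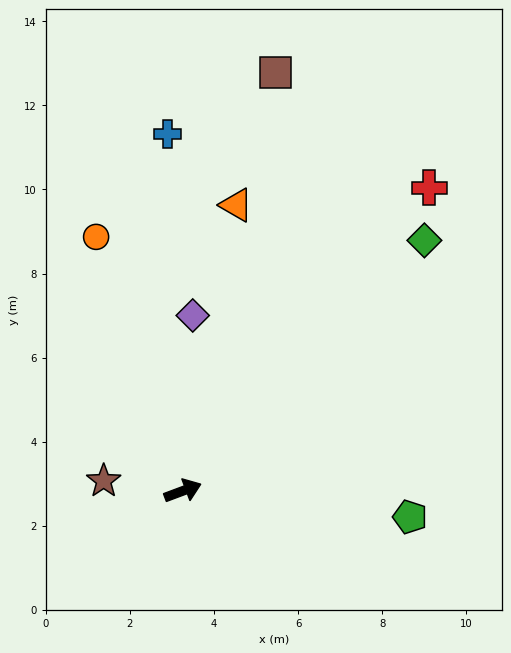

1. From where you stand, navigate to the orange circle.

turn left 88°, forward 6.4 m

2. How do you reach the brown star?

turn left 152°, forward 1.9 m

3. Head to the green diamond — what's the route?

turn left 26°, forward 8.3 m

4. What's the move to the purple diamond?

turn left 66°, forward 4.2 m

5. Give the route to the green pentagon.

turn right 27°, forward 5.4 m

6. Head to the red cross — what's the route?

turn left 30°, forward 9.3 m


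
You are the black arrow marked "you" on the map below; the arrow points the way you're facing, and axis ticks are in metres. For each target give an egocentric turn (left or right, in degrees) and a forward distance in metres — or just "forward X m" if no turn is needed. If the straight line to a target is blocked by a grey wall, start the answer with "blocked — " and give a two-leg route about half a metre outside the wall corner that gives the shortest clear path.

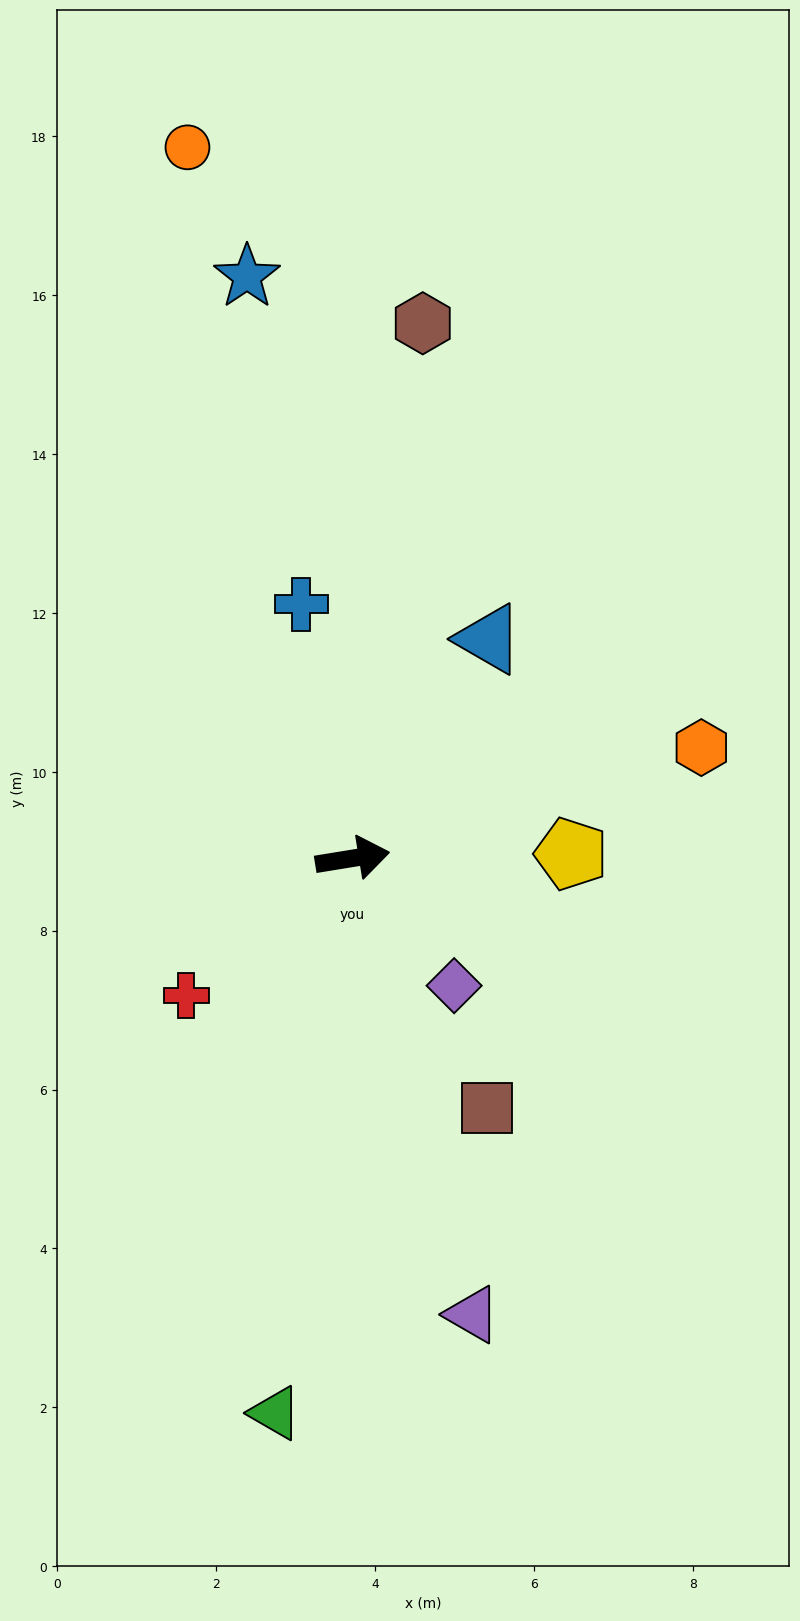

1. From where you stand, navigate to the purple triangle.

turn right 85°, forward 5.9 m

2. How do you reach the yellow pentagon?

turn right 8°, forward 2.8 m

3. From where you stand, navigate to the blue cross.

turn left 92°, forward 3.3 m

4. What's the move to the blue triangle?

turn left 49°, forward 3.2 m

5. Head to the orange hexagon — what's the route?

turn left 8°, forward 4.6 m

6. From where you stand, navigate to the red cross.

turn right 150°, forward 2.7 m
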